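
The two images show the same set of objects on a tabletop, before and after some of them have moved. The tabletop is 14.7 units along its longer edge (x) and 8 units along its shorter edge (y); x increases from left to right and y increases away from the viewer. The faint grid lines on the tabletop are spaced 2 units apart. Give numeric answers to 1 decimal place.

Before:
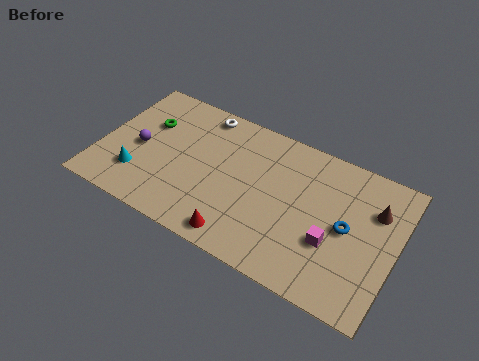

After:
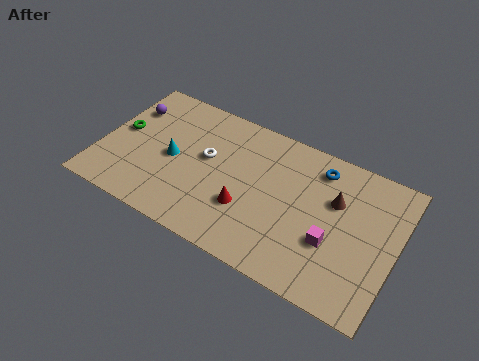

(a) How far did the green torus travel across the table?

1.6

The green torus moved from about (2.1, 5.3) to (0.9, 4.3), a distance of √(1.2² + 1.0²) ≈ 1.6.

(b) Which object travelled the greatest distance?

the blue torus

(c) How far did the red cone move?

1.7

The red cone moved from about (7.4, 1.0) to (7.5, 2.7), a distance of √(0.1² + 1.7²) ≈ 1.7.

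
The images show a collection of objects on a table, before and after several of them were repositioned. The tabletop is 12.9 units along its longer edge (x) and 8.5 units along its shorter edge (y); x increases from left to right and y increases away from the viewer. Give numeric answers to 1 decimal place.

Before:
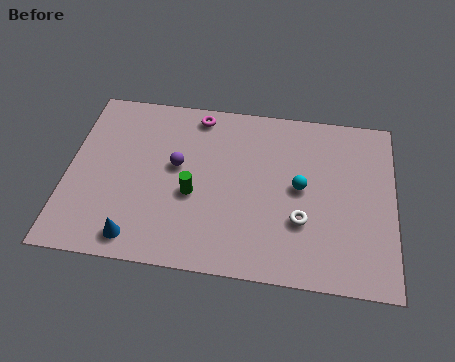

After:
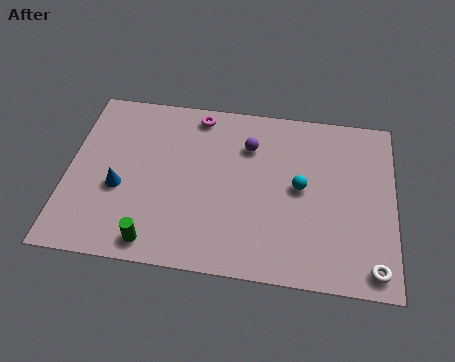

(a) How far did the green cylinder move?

2.9

The green cylinder moved from about (5.0, 3.5) to (3.6, 1.0), a distance of √(1.4² + 2.5²) ≈ 2.9.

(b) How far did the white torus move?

3.3

The white torus was near (9.3, 2.8) before and (12.1, 1.0) after, so it travelled √(2.8² + 1.8²) ≈ 3.3 units.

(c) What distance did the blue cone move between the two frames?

2.4

The blue cone was near (2.9, 1.1) before and (2.1, 3.4) after, so it travelled √(0.8² + 2.3²) ≈ 2.4 units.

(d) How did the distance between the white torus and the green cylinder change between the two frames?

+4.1

Before: roughly 4.4 units apart; after: 8.5. That's 4.1 units further apart.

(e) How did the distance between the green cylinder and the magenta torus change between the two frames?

+2.6

They were about 4.0 units apart before and 6.6 after — 2.6 units further apart.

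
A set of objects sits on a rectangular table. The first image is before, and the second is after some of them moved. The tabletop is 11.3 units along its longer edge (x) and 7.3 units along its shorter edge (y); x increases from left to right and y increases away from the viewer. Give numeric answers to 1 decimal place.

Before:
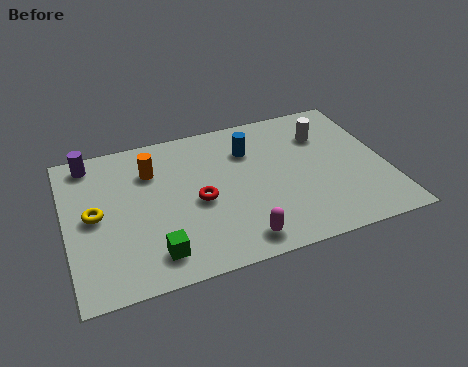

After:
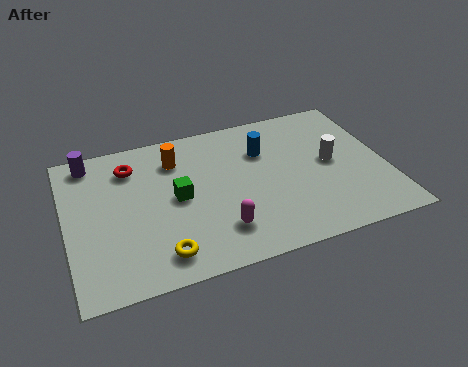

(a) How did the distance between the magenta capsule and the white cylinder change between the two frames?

-0.8

Before: roughly 5.5 units apart; after: 4.7. That's 0.8 units closer together.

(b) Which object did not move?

the purple cylinder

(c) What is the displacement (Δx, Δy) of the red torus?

(-2.2, 2.4)

The red torus was at about (4.6, 3.3) and moved to about (2.4, 5.7).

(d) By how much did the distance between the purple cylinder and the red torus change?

-3.2

Before: roughly 4.8 units apart; after: 1.6. That's 3.2 units closer together.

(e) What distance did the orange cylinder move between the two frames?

0.9

The orange cylinder was near (3.1, 5.3) before and (4.0, 5.6) after, so it travelled √(0.9² + 0.3²) ≈ 0.9 units.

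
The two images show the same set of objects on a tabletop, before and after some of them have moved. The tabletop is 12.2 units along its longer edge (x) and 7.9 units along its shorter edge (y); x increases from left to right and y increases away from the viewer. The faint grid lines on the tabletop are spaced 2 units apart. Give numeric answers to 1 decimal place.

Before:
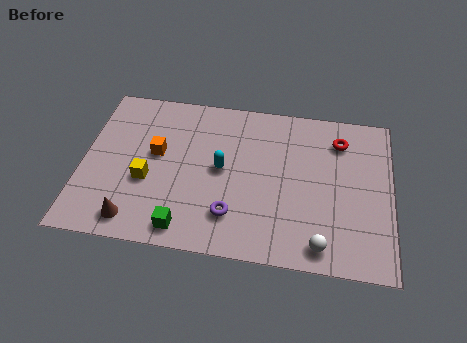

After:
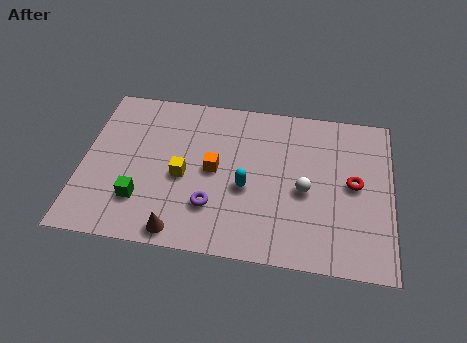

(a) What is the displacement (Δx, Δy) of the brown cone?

(1.8, -0.3)

From the two frames, the brown cone sits at roughly (2.2, 1.1) before and (4.0, 0.8) after.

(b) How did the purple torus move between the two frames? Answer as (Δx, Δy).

(-0.8, 0.3)

The purple torus started near (6.0, 1.9) and ended near (5.2, 2.2).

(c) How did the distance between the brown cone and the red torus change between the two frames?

-1.9

The distance was about 9.4 in the first image and 7.5 in the second, so they moved 1.9 units closer together.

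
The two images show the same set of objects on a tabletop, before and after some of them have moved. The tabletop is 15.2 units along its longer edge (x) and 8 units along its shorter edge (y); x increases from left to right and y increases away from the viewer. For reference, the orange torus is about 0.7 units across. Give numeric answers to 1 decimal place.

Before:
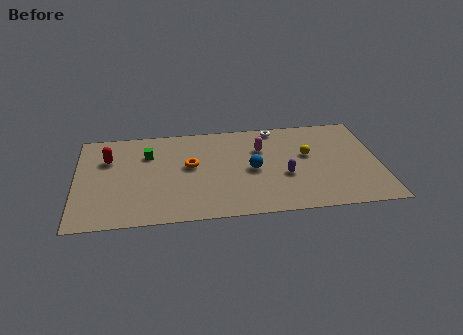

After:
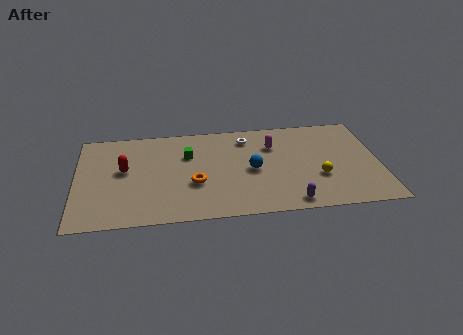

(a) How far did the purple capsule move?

2.2

The purple capsule was near (10.4, 3.1) before and (10.6, 0.9) after, so it travelled √(0.2² + 2.2²) ≈ 2.2 units.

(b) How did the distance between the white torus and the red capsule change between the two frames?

-2.2

The distance was about 8.7 in the first image and 6.5 in the second, so they moved 2.2 units closer together.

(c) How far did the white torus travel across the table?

1.7

The white torus moved from about (10.1, 7.2) to (8.6, 6.5), a distance of √(1.5² + 0.7²) ≈ 1.7.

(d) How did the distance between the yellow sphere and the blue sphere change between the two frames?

+0.5

They were about 2.9 units apart before and 3.4 after — 0.5 units further apart.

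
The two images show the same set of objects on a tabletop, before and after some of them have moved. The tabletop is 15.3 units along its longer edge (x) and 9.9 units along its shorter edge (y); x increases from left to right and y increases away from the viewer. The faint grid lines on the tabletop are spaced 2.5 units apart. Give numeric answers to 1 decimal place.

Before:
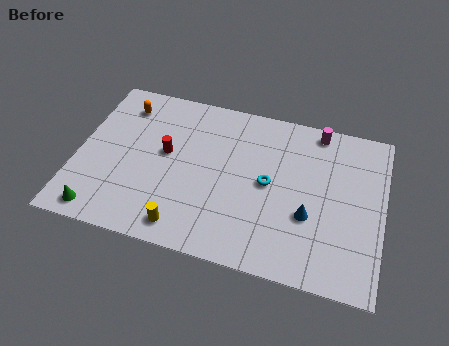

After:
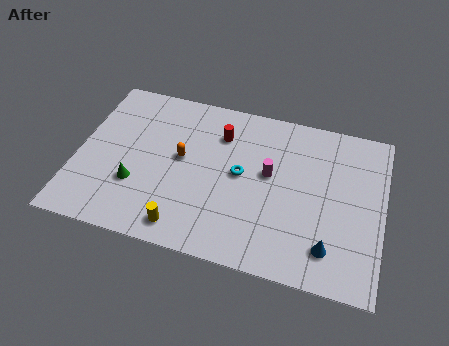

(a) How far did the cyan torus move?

1.4

From (9.6, 5.0) to (8.2, 5.2), the cyan torus covered √(1.4² + 0.2²) ≈ 1.4 units.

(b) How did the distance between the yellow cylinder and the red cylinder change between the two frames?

+1.8

They were about 4.4 units apart before and 6.2 after — 1.8 units further apart.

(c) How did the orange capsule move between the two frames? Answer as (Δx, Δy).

(3.2, -2.6)

From the two frames, the orange capsule sits at roughly (2.0, 8.0) before and (5.2, 5.4) after.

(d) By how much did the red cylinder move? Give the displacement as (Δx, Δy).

(2.6, 1.9)

The red cylinder was at about (4.4, 5.5) and moved to about (7.0, 7.4).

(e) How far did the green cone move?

2.6

The green cone was near (1.5, 1.1) before and (3.1, 3.2) after, so it travelled √(1.6² + 2.1²) ≈ 2.6 units.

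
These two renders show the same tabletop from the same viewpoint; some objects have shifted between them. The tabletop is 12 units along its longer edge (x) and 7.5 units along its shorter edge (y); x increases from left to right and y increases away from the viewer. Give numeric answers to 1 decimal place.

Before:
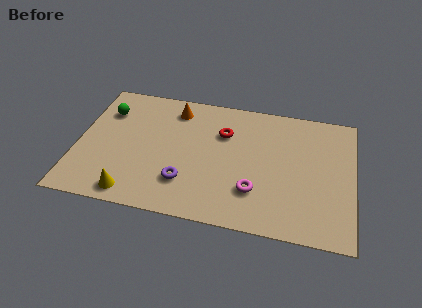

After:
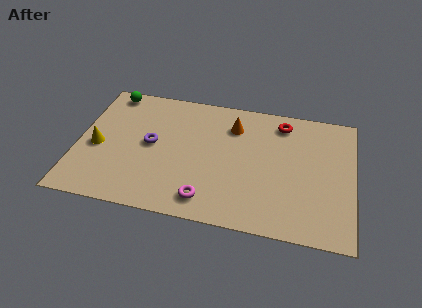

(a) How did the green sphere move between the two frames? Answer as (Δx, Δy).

(0.1, 1.2)

From the two frames, the green sphere sits at roughly (1.1, 5.5) before and (1.2, 6.7) after.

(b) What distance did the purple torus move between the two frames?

2.5

From (4.8, 2.0) to (3.2, 3.9), the purple torus covered √(1.6² + 1.9²) ≈ 2.5 units.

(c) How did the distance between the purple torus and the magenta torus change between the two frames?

+0.7

Before: roughly 3.0 units apart; after: 3.7. That's 0.7 units further apart.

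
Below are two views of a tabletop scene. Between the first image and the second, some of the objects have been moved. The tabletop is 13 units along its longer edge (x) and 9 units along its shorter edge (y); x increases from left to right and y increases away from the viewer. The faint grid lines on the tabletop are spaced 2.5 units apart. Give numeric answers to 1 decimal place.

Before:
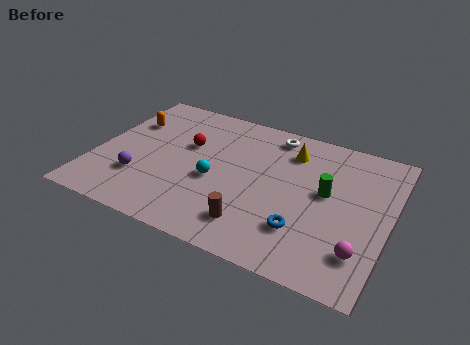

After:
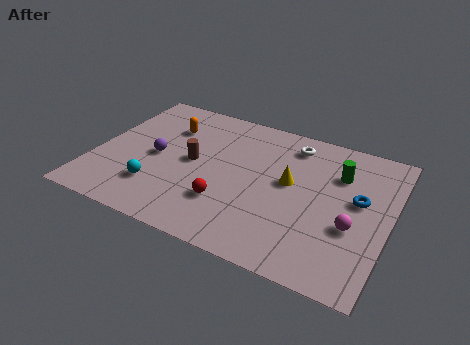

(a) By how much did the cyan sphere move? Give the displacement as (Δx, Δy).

(-2.4, -1.5)

The cyan sphere was at about (5.4, 3.8) and moved to about (3.0, 2.3).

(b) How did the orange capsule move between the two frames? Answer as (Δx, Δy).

(1.8, 0.3)

The orange capsule was at about (1.1, 6.2) and moved to about (2.9, 6.5).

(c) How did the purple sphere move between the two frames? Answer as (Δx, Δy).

(0.5, 1.7)

From the two frames, the purple sphere sits at roughly (2.2, 2.6) before and (2.7, 4.3) after.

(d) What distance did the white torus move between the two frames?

0.9

The white torus was near (7.5, 7.8) before and (8.4, 7.5) after, so it travelled √(0.9² + 0.3²) ≈ 0.9 units.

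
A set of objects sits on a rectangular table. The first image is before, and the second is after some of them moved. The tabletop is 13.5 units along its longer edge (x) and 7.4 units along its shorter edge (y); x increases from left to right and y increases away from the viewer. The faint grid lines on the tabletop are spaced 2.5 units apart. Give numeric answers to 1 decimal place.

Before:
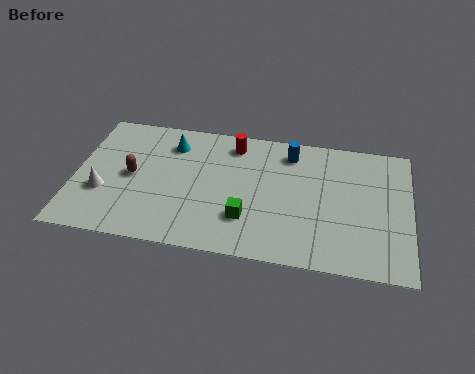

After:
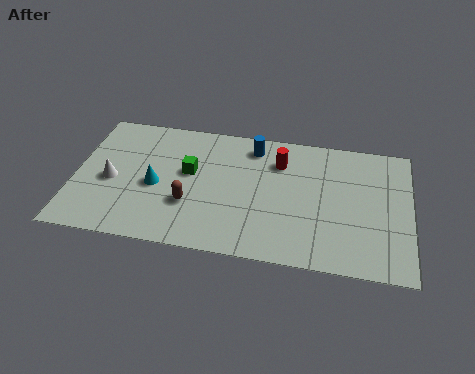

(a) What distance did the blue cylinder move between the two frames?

1.5

From (8.6, 6.1) to (7.1, 6.2), the blue cylinder covered √(1.5² + 0.1²) ≈ 1.5 units.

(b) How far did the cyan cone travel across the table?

2.5

From (3.8, 5.8) to (3.3, 3.3), the cyan cone covered √(0.5² + 2.5²) ≈ 2.5 units.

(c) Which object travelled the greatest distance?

the green cube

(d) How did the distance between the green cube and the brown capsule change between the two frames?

-3.2

They were about 5.0 units apart before and 1.8 after — 3.2 units closer together.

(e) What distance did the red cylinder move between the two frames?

2.0

From (6.3, 6.2) to (8.2, 5.5), the red cylinder covered √(1.9² + 0.7²) ≈ 2.0 units.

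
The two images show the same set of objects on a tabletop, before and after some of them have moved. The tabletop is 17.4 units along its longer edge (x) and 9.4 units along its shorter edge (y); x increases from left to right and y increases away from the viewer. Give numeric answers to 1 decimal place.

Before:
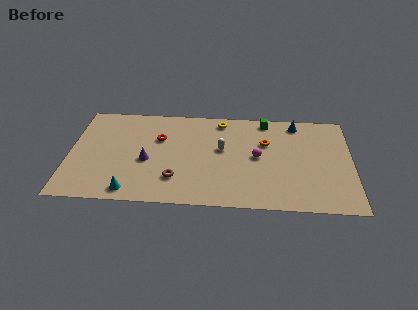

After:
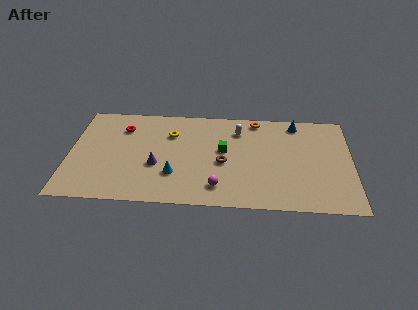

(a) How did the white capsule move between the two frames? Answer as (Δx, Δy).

(1.0, 1.9)

The white capsule was at about (9.4, 5.4) and moved to about (10.4, 7.3).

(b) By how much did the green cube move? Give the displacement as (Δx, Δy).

(-2.6, -3.1)

The green cube was at about (12.1, 8.4) and moved to about (9.5, 5.3).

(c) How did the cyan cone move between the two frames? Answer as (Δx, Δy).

(2.6, 1.7)

From the two frames, the cyan cone sits at roughly (3.9, 1.1) before and (6.5, 2.8) after.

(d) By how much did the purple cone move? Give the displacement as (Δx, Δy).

(0.6, -0.4)

From the two frames, the purple cone sits at roughly (4.8, 4.0) before and (5.4, 3.6) after.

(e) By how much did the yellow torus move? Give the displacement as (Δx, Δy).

(-3.1, -1.5)

The yellow torus was at about (9.3, 8.2) and moved to about (6.2, 6.7).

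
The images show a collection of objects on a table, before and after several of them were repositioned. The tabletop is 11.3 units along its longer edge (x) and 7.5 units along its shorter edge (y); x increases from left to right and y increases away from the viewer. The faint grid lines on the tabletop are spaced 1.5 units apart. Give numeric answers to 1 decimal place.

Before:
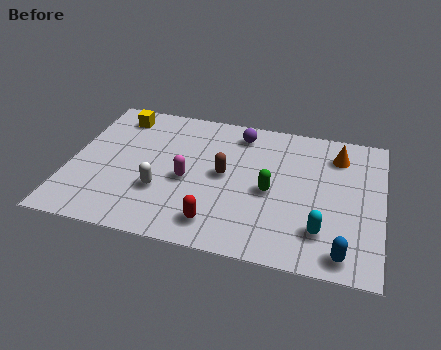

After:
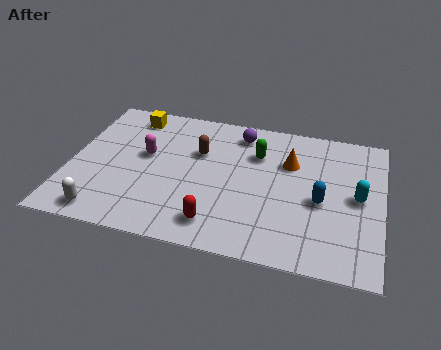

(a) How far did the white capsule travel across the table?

2.5

From (3.4, 2.5) to (1.5, 0.9), the white capsule covered √(1.9² + 1.6²) ≈ 2.5 units.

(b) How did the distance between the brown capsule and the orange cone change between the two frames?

-1.2

Before: roughly 4.5 units apart; after: 3.3. That's 1.2 units closer together.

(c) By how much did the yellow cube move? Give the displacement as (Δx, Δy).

(0.5, 0.1)

From the two frames, the yellow cube sits at roughly (1.5, 6.3) before and (2.0, 6.4) after.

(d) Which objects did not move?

the purple sphere and the red capsule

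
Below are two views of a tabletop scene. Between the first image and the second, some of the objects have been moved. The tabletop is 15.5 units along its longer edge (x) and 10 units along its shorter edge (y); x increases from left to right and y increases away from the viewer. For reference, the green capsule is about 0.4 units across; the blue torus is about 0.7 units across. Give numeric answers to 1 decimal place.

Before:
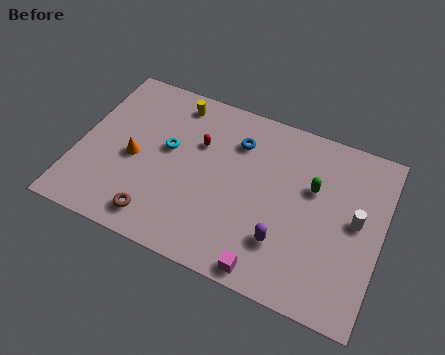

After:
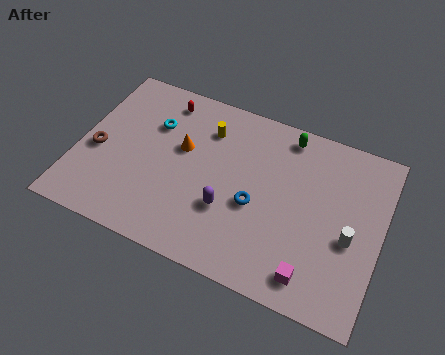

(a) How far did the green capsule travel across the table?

3.0

The green capsule moved from about (11.9, 6.3) to (10.3, 8.8), a distance of √(1.6² + 2.5²) ≈ 3.0.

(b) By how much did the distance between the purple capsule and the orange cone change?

-4.4

The distance was about 8.1 in the first image and 3.7 in the second, so they moved 4.4 units closer together.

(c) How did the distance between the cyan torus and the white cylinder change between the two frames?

+1.0

The distance was about 9.7 in the first image and 10.7 in the second, so they moved 1.0 units further apart.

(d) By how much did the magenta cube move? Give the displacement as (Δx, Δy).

(2.2, 0.6)

The magenta cube was at about (10.2, 0.9) and moved to about (12.4, 1.5).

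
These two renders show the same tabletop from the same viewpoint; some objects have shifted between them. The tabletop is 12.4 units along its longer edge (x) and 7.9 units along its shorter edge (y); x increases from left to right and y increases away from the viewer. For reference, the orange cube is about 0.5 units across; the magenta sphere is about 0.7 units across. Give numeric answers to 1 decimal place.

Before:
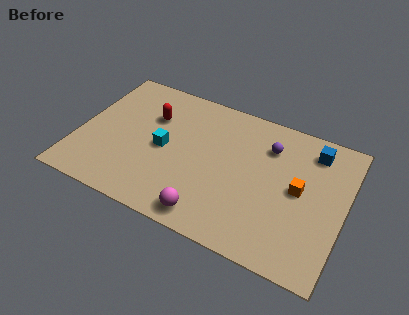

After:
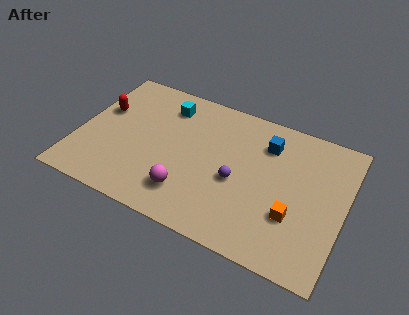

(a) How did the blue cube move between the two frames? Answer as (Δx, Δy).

(-2.1, -0.5)

The blue cube was at about (10.7, 6.5) and moved to about (8.6, 6.0).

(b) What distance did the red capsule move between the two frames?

2.4

The red capsule was near (3.2, 5.4) before and (0.9, 4.9) after, so it travelled √(2.3² + 0.5²) ≈ 2.4 units.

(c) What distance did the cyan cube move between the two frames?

2.5

From (4.0, 3.8) to (3.8, 6.3), the cyan cube covered √(0.2² + 2.5²) ≈ 2.5 units.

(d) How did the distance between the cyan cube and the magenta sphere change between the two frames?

+1.0

They were about 3.8 units apart before and 4.8 after — 1.0 units further apart.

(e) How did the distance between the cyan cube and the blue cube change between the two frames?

-2.4

The distance was about 7.2 in the first image and 4.8 in the second, so they moved 2.4 units closer together.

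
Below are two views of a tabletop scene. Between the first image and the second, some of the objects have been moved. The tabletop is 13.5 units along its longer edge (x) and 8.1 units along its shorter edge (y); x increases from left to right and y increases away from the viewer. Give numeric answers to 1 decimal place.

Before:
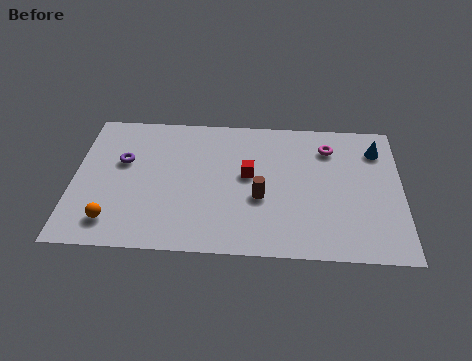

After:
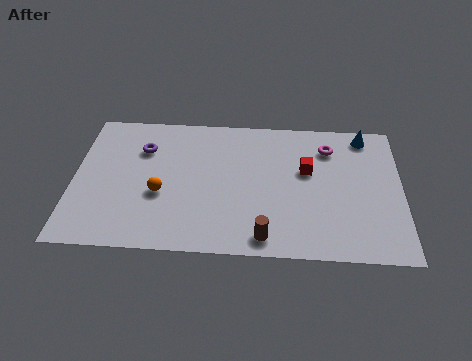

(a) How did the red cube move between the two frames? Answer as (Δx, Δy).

(2.4, 0.4)

The red cube was at about (7.2, 4.5) and moved to about (9.6, 4.9).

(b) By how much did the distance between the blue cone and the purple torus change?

-1.3

The distance was about 10.6 in the first image and 9.3 in the second, so they moved 1.3 units closer together.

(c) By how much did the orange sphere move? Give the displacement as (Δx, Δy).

(1.9, 1.7)

The orange sphere started near (1.7, 1.5) and ended near (3.6, 3.2).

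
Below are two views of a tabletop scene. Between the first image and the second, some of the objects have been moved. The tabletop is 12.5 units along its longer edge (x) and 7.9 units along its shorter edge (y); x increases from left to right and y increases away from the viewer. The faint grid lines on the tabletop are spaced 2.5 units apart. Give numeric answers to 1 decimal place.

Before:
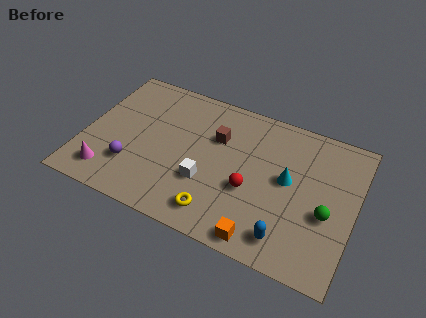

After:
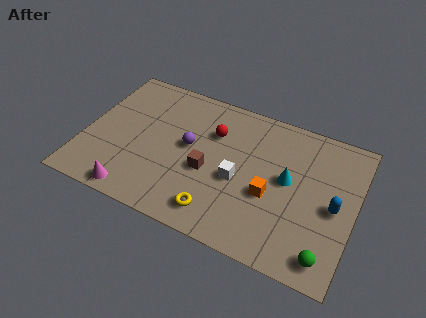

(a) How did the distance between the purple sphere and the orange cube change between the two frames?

-2.3

They were about 6.4 units apart before and 4.1 after — 2.3 units closer together.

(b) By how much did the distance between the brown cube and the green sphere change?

+0.4

The distance was about 5.7 in the first image and 6.1 in the second, so they moved 0.4 units further apart.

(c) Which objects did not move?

the cyan cone and the yellow torus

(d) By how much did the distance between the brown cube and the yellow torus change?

-1.9

The distance was about 4.0 in the first image and 2.1 in the second, so they moved 1.9 units closer together.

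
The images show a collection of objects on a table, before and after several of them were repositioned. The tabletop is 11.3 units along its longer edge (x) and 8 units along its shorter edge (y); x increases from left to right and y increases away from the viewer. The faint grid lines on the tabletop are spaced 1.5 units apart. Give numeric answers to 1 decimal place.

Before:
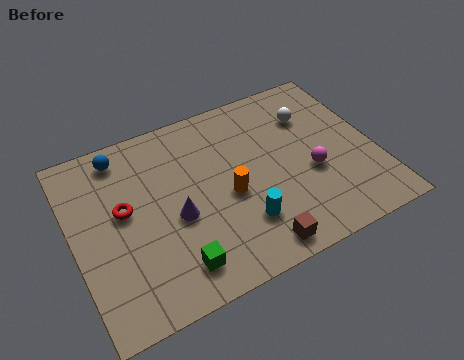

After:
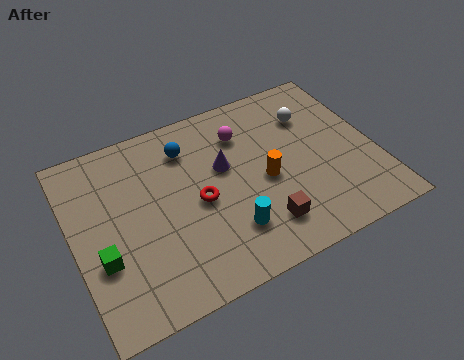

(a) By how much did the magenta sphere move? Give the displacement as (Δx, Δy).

(-2.2, 2.8)

The magenta sphere started near (8.8, 3.2) and ended near (6.6, 6.0).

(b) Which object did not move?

the white sphere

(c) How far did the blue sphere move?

2.5

From (2.1, 6.9) to (4.5, 6.2), the blue sphere covered √(2.4² + 0.7²) ≈ 2.5 units.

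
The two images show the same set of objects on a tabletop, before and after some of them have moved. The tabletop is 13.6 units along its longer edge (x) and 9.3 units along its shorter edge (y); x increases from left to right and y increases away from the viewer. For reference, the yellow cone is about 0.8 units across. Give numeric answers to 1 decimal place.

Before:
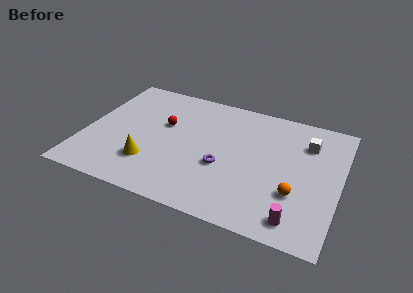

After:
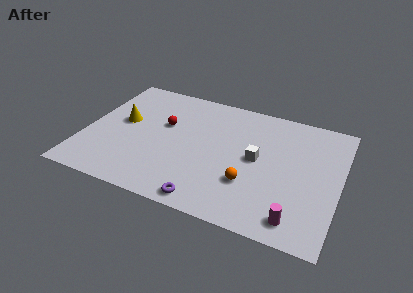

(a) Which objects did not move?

the red sphere and the magenta cylinder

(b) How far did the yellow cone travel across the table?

3.2

The yellow cone moved from about (3.7, 2.5) to (1.9, 5.2), a distance of √(1.8² + 2.7²) ≈ 3.2.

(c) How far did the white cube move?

3.3

The white cube moved from about (11.7, 6.9) to (9.2, 4.8), a distance of √(2.5² + 2.1²) ≈ 3.3.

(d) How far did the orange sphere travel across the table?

2.4

The orange sphere was near (11.4, 3.0) before and (9.0, 2.9) after, so it travelled √(2.4² + 0.1²) ≈ 2.4 units.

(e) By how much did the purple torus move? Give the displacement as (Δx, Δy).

(-0.5, -2.7)

The purple torus started near (7.5, 3.6) and ended near (7.0, 0.9).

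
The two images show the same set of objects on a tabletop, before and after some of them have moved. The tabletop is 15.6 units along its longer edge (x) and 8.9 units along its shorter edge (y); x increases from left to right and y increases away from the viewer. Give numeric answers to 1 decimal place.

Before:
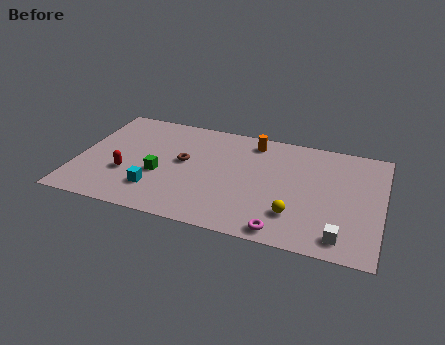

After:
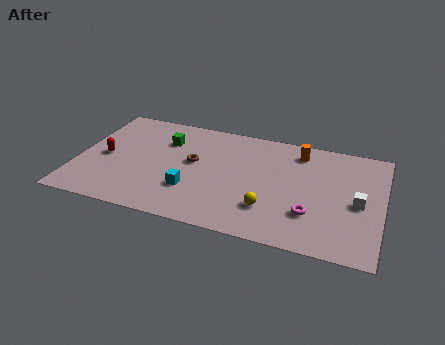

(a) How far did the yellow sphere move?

1.3

The yellow sphere was near (11.3, 2.3) before and (10.0, 2.4) after, so it travelled √(1.3² + 0.1²) ≈ 1.3 units.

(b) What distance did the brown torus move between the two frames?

0.5

The brown torus was near (5.4, 4.9) before and (5.9, 5.0) after, so it travelled √(0.5² + 0.1²) ≈ 0.5 units.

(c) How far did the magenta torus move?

2.1

From (10.8, 0.9) to (12.1, 2.6), the magenta torus covered √(1.3² + 1.7²) ≈ 2.1 units.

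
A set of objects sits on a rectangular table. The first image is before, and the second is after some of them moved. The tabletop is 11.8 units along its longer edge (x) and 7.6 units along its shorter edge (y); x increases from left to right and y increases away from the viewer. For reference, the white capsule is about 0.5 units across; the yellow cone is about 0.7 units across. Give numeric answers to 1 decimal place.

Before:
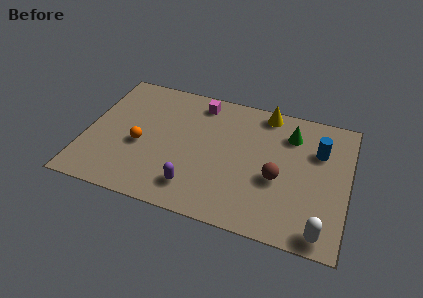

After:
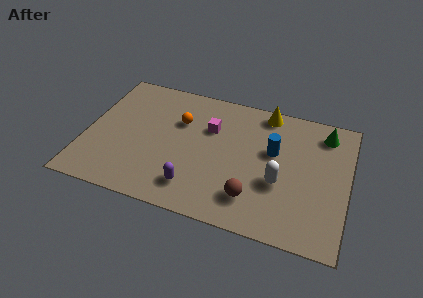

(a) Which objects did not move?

the purple capsule and the yellow cone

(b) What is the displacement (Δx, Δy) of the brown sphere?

(-1.0, -1.4)

The brown sphere started near (8.7, 3.1) and ended near (7.7, 1.7).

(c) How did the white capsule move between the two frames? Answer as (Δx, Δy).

(-2.0, 2.1)

The white capsule started near (10.8, 0.8) and ended near (8.8, 2.9).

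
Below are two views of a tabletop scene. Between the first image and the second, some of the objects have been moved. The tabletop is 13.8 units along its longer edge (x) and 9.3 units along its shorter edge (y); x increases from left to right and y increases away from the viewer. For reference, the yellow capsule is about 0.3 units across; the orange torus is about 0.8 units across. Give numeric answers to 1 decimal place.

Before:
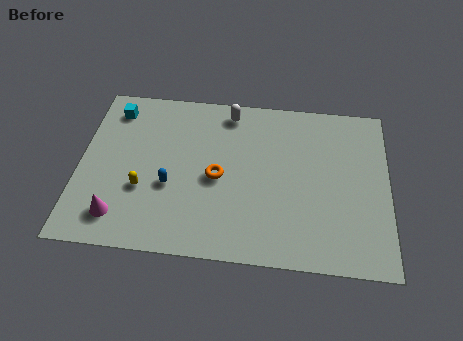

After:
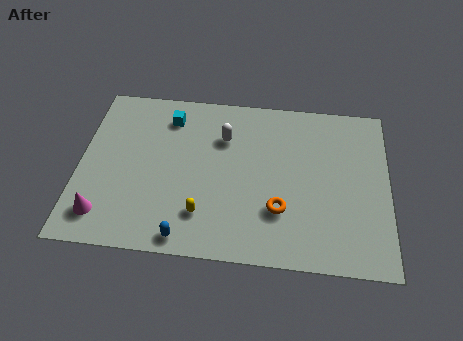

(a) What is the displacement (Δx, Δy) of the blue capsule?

(0.8, -2.7)

From the two frames, the blue capsule sits at roughly (4.1, 3.6) before and (4.9, 0.9) after.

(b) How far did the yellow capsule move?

2.9

The yellow capsule moved from about (2.9, 3.3) to (5.6, 2.2), a distance of √(2.7² + 1.1²) ≈ 2.9.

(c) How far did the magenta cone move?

0.7

The magenta cone was near (1.9, 1.7) before and (1.2, 1.7) after, so it travelled √(0.7² + 0.0²) ≈ 0.7 units.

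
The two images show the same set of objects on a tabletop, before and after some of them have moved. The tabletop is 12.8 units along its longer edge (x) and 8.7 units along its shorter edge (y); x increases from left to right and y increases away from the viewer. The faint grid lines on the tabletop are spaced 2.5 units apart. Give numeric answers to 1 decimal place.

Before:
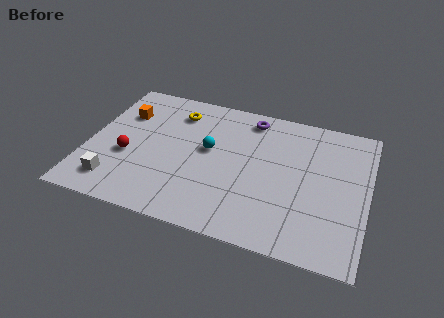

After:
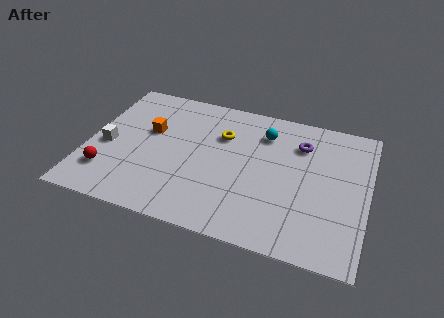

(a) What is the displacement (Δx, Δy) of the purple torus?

(2.4, -1.0)

The purple torus started near (7.2, 7.5) and ended near (9.6, 6.5).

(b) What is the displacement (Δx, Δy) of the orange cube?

(1.3, -0.8)

From the two frames, the orange cube sits at roughly (1.4, 6.1) before and (2.7, 5.3) after.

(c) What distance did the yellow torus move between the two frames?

2.4

The yellow torus was near (3.8, 6.9) before and (6.0, 6.0) after, so it travelled √(2.2² + 0.9²) ≈ 2.4 units.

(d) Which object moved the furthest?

the cyan sphere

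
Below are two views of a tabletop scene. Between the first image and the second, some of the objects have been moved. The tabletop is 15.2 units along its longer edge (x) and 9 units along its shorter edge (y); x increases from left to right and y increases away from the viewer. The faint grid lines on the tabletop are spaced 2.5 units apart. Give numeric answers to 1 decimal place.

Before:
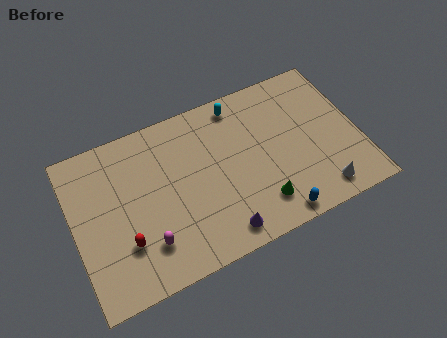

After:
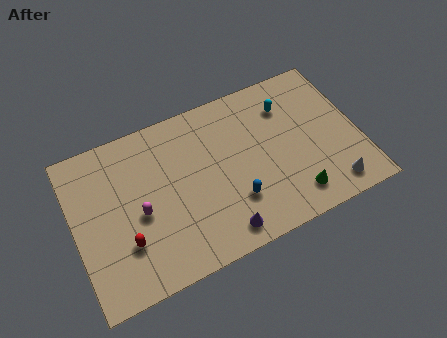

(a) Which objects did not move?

the red capsule and the purple cone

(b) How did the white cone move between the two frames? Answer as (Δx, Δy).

(0.6, 0.0)

The white cone was at about (12.8, 1.3) and moved to about (13.4, 1.3).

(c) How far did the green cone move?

1.8

The green cone moved from about (9.6, 1.9) to (11.4, 1.6), a distance of √(1.8² + 0.3²) ≈ 1.8.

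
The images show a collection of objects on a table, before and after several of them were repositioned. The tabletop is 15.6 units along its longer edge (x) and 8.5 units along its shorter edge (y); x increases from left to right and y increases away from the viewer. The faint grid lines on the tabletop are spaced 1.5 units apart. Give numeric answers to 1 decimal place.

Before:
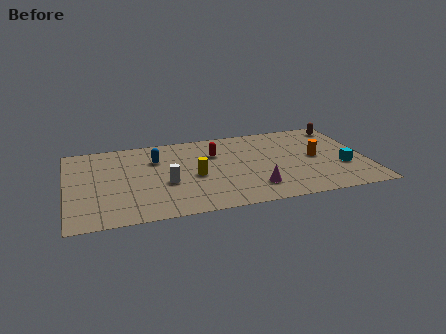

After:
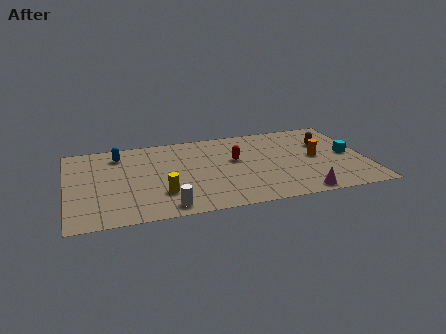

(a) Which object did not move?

the orange cylinder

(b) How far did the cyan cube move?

1.3

The cyan cube moved from about (14.3, 3.0) to (14.7, 4.2), a distance of √(0.4² + 1.2²) ≈ 1.3.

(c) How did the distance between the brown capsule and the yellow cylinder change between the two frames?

+0.6

Before: roughly 8.8 units apart; after: 9.4. That's 0.6 units further apart.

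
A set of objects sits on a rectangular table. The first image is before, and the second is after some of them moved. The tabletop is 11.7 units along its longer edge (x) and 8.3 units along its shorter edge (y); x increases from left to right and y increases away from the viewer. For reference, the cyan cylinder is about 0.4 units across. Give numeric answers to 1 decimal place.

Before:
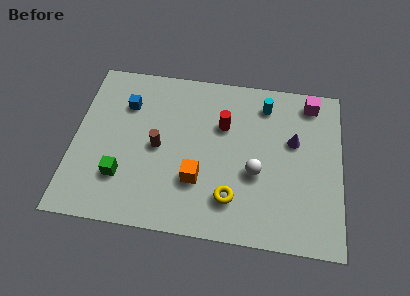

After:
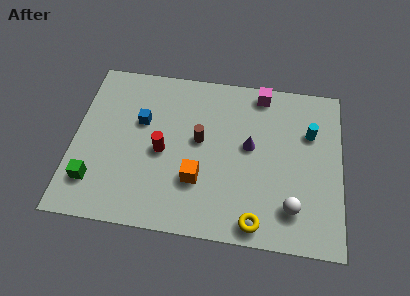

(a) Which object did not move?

the orange cube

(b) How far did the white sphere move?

2.2

The white sphere was near (8.0, 3.3) before and (9.6, 1.8) after, so it travelled √(1.6² + 1.5²) ≈ 2.2 units.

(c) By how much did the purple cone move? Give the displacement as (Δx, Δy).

(-1.9, -0.5)

The purple cone was at about (9.6, 5.1) and moved to about (7.7, 4.6).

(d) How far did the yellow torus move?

1.5

The yellow torus was near (7.0, 1.9) before and (8.1, 0.9) after, so it travelled √(1.1² + 1.0²) ≈ 1.5 units.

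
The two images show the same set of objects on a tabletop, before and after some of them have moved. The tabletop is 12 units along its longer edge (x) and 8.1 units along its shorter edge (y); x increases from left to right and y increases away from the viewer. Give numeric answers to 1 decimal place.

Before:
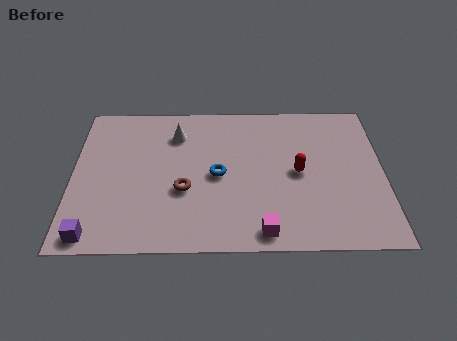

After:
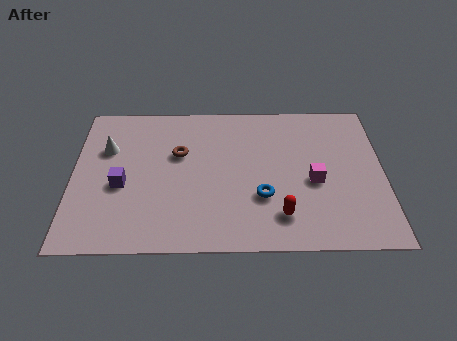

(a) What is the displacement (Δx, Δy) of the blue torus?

(1.7, -1.2)

From the two frames, the blue torus sits at roughly (5.6, 3.9) before and (7.3, 2.7) after.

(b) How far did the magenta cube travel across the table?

3.3

From (7.3, 0.9) to (9.3, 3.5), the magenta cube covered √(2.0² + 2.6²) ≈ 3.3 units.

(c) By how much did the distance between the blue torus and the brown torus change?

+2.5

Before: roughly 1.5 units apart; after: 4.0. That's 2.5 units further apart.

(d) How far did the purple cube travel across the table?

2.8

The purple cube was near (0.9, 0.8) before and (1.9, 3.4) after, so it travelled √(1.0² + 2.6²) ≈ 2.8 units.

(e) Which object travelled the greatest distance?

the magenta cube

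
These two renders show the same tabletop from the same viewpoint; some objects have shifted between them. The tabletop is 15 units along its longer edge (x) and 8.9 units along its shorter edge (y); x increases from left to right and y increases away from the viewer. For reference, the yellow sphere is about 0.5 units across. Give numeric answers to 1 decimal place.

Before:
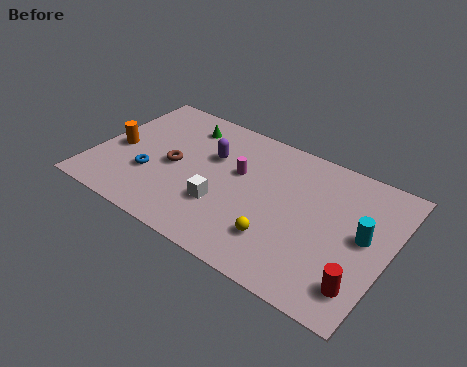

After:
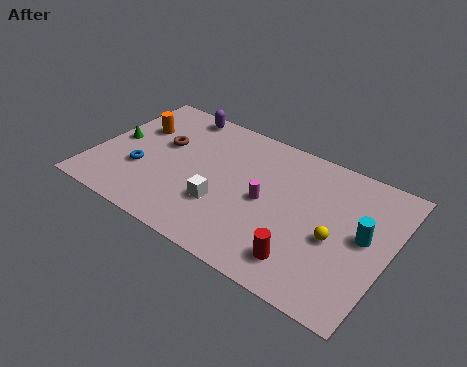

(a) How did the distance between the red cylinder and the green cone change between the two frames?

-0.7

The distance was about 11.4 in the first image and 10.7 in the second, so they moved 0.7 units closer together.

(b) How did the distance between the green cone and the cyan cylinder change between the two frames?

+2.8

The distance was about 10.0 in the first image and 12.8 in the second, so they moved 2.8 units further apart.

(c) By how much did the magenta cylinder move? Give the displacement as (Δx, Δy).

(1.6, -1.1)

The magenta cylinder was at about (7.2, 5.4) and moved to about (8.8, 4.3).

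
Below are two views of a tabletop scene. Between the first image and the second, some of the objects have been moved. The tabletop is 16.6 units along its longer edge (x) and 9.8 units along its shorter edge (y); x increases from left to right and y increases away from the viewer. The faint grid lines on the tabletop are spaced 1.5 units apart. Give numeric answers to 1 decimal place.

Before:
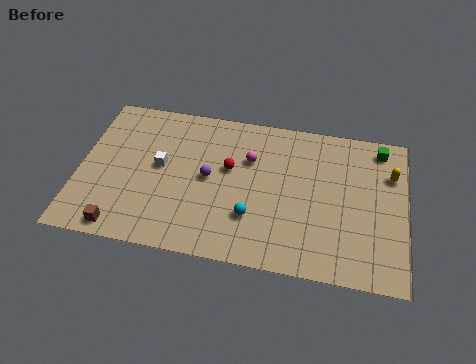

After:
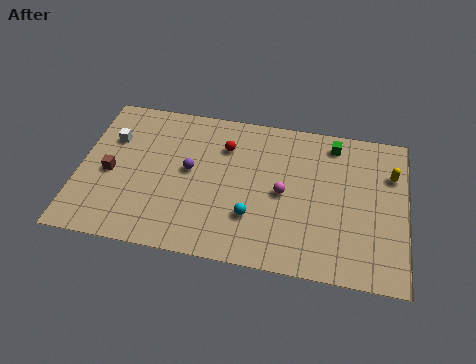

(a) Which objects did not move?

the cyan sphere and the yellow capsule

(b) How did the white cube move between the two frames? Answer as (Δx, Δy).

(-2.6, 1.4)

From the two frames, the white cube sits at roughly (4.1, 5.3) before and (1.5, 6.7) after.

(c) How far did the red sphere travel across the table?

1.4

The red sphere moved from about (7.6, 5.8) to (7.3, 7.2), a distance of √(0.3² + 1.4²) ≈ 1.4.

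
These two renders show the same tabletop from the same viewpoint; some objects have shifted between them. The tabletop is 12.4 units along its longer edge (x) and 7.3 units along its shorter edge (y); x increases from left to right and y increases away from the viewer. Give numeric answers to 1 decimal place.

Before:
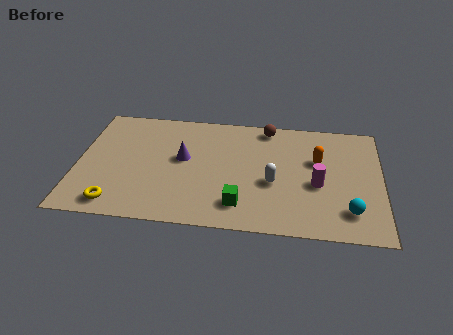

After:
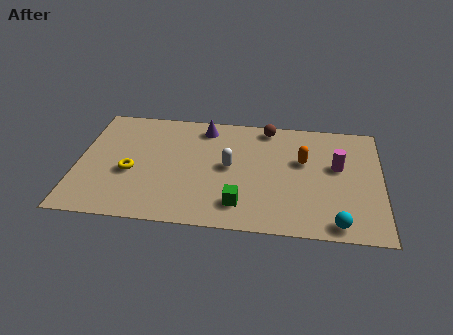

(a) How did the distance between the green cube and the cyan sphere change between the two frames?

-0.4

The distance was about 4.4 in the first image and 4.0 in the second, so they moved 0.4 units closer together.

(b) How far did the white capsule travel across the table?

2.0

From (8.0, 3.0) to (6.2, 3.8), the white capsule covered √(1.8² + 0.8²) ≈ 2.0 units.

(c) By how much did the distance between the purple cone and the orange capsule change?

-1.1

Before: roughly 5.5 units apart; after: 4.4. That's 1.1 units closer together.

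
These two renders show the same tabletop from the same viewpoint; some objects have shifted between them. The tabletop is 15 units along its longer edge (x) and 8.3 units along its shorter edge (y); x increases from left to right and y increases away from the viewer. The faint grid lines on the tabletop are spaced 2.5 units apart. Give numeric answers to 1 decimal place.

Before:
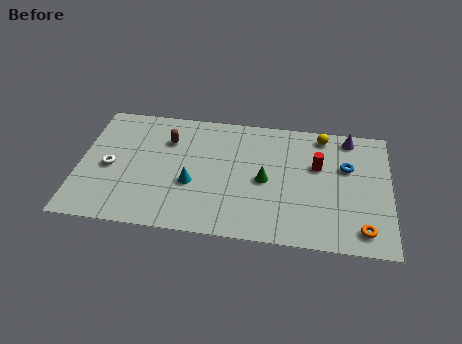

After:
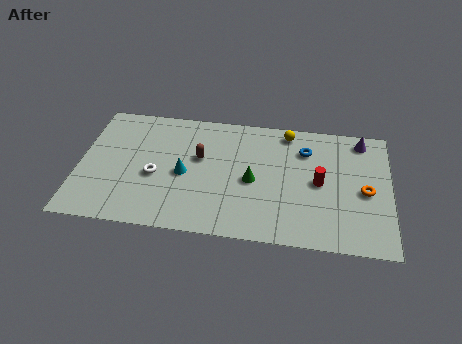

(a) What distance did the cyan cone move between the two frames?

0.7

The cyan cone moved from about (5.5, 3.2) to (5.1, 3.8), a distance of √(0.4² + 0.6²) ≈ 0.7.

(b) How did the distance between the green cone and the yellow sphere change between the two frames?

-0.5

They were about 4.3 units apart before and 3.8 after — 0.5 units closer together.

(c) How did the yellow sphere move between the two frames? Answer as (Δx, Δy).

(-1.7, 0.0)

The yellow sphere started near (11.7, 7.3) and ended near (10.0, 7.3).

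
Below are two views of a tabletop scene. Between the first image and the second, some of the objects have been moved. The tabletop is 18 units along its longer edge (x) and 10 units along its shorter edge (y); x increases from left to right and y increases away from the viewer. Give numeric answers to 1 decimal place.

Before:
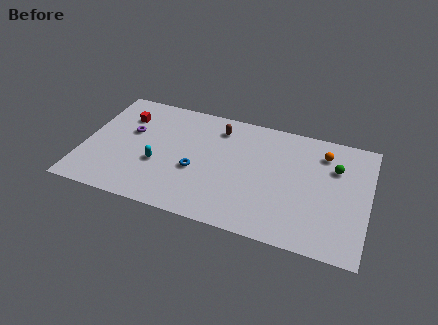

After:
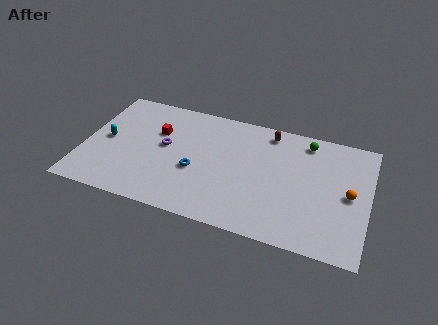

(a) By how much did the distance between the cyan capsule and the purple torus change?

+0.7

Before: roughly 3.0 units apart; after: 3.7. That's 0.7 units further apart.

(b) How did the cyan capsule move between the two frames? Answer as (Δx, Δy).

(-3.4, 1.2)

From the two frames, the cyan capsule sits at roughly (4.8, 3.8) before and (1.4, 5.0) after.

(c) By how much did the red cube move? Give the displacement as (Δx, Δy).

(2.2, -0.8)

The red cube was at about (2.3, 7.4) and moved to about (4.5, 6.6).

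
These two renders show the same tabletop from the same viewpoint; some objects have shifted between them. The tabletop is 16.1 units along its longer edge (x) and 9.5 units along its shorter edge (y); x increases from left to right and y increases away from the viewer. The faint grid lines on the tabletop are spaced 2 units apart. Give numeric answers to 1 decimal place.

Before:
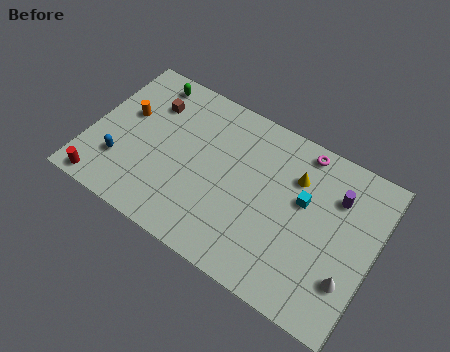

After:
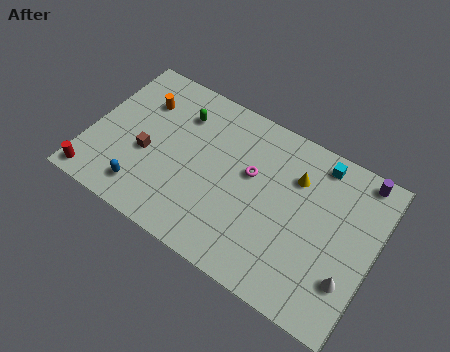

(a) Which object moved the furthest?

the magenta torus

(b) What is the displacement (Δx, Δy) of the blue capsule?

(1.5, -1.0)

The blue capsule started near (2.0, 2.7) and ended near (3.5, 1.7).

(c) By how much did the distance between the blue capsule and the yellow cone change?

-0.9

The distance was about 10.3 in the first image and 9.4 in the second, so they moved 0.9 units closer together.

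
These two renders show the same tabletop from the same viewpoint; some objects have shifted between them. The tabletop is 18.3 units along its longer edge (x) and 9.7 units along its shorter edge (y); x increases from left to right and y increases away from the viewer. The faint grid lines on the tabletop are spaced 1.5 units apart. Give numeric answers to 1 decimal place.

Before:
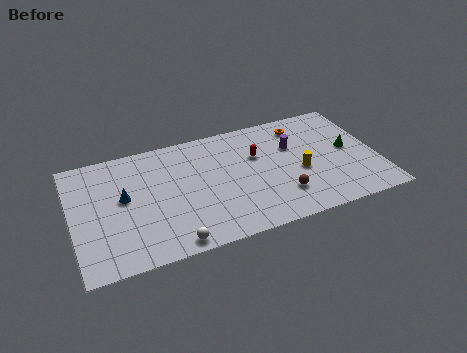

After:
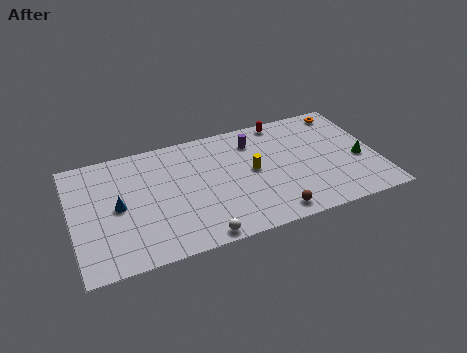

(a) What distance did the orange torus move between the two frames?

2.7

From (14.1, 8.0) to (16.8, 8.5), the orange torus covered √(2.7² + 0.5²) ≈ 2.7 units.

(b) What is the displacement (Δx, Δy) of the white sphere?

(1.6, -0.1)

The white sphere was at about (5.6, 0.9) and moved to about (7.2, 0.8).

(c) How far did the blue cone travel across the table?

0.7

From (3.1, 5.4) to (2.7, 4.8), the blue cone covered √(0.4² + 0.6²) ≈ 0.7 units.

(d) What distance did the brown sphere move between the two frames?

1.5

From (12.3, 2.5) to (11.6, 1.2), the brown sphere covered √(0.7² + 1.3²) ≈ 1.5 units.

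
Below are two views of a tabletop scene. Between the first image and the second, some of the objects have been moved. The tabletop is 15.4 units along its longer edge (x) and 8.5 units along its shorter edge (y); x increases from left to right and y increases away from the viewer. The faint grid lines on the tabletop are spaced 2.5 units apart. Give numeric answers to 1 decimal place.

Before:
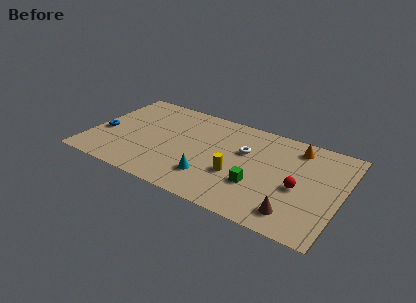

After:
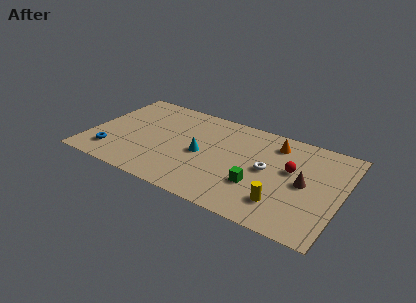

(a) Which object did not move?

the green cube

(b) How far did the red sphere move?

1.4

From (12.9, 3.7) to (12.3, 5.0), the red sphere covered √(0.6² + 1.3²) ≈ 1.4 units.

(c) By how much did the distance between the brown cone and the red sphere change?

-1.0

They were about 2.2 units apart before and 1.2 after — 1.0 units closer together.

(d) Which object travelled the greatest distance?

the yellow cylinder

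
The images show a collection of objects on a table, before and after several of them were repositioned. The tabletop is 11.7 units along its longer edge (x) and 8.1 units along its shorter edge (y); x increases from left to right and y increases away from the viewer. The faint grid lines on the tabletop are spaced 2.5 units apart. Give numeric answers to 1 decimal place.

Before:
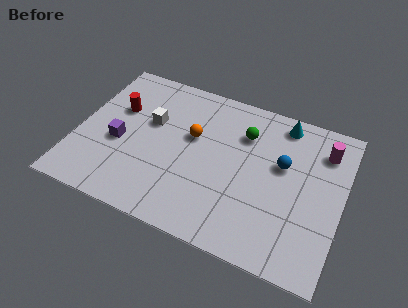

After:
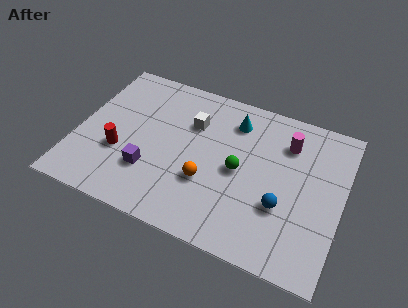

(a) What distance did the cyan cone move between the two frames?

2.2

From (8.8, 7.1) to (6.7, 6.4), the cyan cone covered √(2.1² + 0.7²) ≈ 2.2 units.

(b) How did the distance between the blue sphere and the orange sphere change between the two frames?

-0.7

The distance was about 4.0 in the first image and 3.3 in the second, so they moved 0.7 units closer together.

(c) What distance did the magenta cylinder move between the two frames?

1.6

The magenta cylinder moved from about (10.7, 6.3) to (9.1, 6.1), a distance of √(1.6² + 0.2²) ≈ 1.6.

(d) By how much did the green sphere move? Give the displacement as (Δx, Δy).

(0.0, -2.0)

The green sphere started near (7.2, 5.9) and ended near (7.2, 3.9).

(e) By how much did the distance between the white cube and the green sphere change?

-1.3

The distance was about 4.2 in the first image and 2.9 in the second, so they moved 1.3 units closer together.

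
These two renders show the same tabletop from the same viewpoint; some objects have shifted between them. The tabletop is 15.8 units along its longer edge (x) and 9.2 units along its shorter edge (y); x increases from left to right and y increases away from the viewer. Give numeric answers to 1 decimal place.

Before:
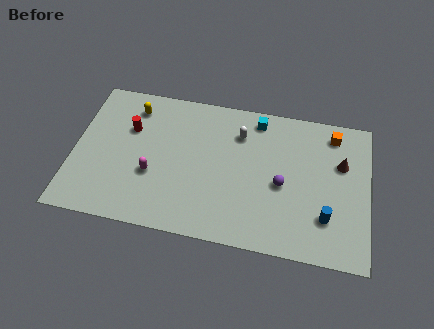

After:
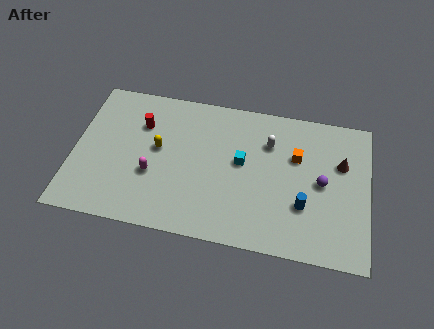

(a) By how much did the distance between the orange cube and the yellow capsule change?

-3.3

They were about 10.8 units apart before and 7.5 after — 3.3 units closer together.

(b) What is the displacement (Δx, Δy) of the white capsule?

(1.6, -0.3)

From the two frames, the white capsule sits at roughly (8.8, 6.9) before and (10.4, 6.6) after.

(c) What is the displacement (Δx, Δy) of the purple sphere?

(2.1, 0.5)

The purple sphere was at about (11.2, 4.1) and moved to about (13.3, 4.6).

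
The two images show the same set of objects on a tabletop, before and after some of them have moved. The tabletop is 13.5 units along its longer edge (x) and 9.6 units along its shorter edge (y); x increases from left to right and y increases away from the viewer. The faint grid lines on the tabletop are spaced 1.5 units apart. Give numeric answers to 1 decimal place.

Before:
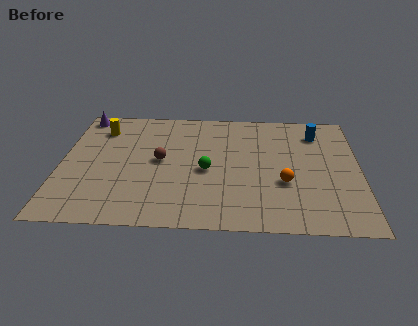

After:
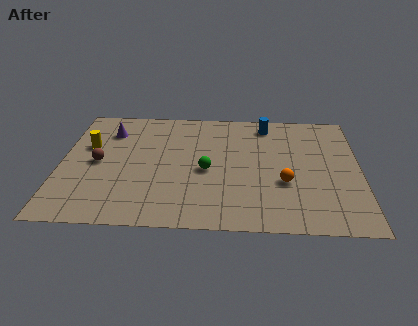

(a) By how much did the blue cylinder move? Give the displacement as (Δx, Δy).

(-2.3, 0.6)

From the two frames, the blue cylinder sits at roughly (11.6, 7.6) before and (9.3, 8.2) after.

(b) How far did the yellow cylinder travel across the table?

1.6

The yellow cylinder moved from about (1.7, 7.5) to (1.2, 6.0), a distance of √(0.5² + 1.5²) ≈ 1.6.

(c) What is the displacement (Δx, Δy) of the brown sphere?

(-2.8, -0.3)

The brown sphere was at about (4.5, 5.0) and moved to about (1.7, 4.7).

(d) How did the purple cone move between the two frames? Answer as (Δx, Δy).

(1.3, -1.3)

From the two frames, the purple cone sits at roughly (0.8, 8.6) before and (2.1, 7.3) after.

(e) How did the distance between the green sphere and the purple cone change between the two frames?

-1.8

They were about 7.2 units apart before and 5.4 after — 1.8 units closer together.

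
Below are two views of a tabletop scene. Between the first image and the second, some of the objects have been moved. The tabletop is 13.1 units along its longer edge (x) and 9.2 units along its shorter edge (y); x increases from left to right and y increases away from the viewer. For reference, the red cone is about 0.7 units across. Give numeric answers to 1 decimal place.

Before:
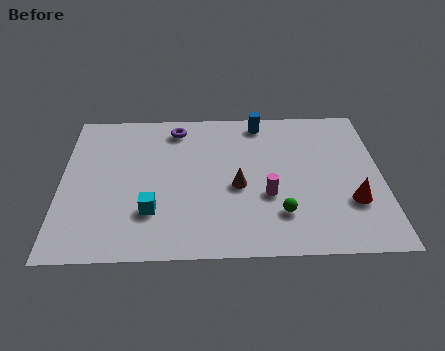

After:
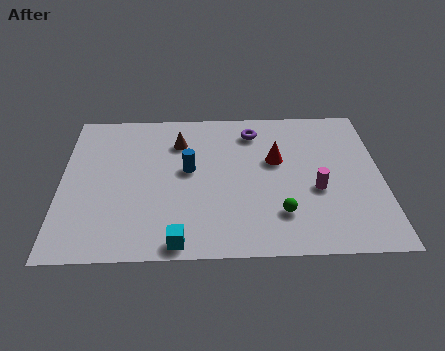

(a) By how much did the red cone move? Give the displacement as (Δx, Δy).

(-3.0, 2.7)

The red cone was at about (11.8, 2.9) and moved to about (8.8, 5.6).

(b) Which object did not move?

the green sphere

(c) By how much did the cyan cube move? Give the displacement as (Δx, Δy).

(1.1, -1.8)

The cyan cube started near (3.7, 2.6) and ended near (4.8, 0.8).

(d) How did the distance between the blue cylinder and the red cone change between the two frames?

-2.7

They were about 6.3 units apart before and 3.6 after — 2.7 units closer together.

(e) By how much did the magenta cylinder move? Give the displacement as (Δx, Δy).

(2.0, 0.3)

The magenta cylinder started near (8.4, 3.4) and ended near (10.4, 3.7).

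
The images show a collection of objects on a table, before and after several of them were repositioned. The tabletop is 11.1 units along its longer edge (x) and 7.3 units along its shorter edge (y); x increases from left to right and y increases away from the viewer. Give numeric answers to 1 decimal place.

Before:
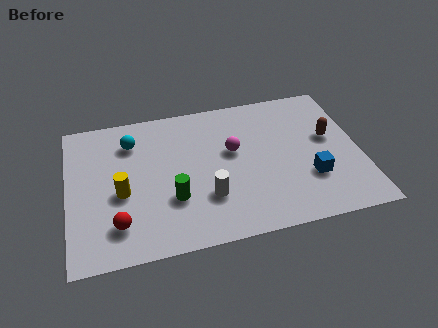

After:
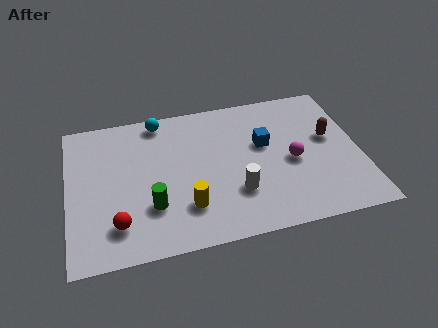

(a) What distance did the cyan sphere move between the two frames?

1.4

From (2.5, 5.6) to (3.6, 6.5), the cyan sphere covered √(1.1² + 0.9²) ≈ 1.4 units.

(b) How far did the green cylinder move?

0.8

From (3.9, 2.4) to (3.1, 2.2), the green cylinder covered √(0.8² + 0.2²) ≈ 0.8 units.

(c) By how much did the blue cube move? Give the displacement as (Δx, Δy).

(-1.6, 2.1)

The blue cube started near (9.1, 2.3) and ended near (7.5, 4.4).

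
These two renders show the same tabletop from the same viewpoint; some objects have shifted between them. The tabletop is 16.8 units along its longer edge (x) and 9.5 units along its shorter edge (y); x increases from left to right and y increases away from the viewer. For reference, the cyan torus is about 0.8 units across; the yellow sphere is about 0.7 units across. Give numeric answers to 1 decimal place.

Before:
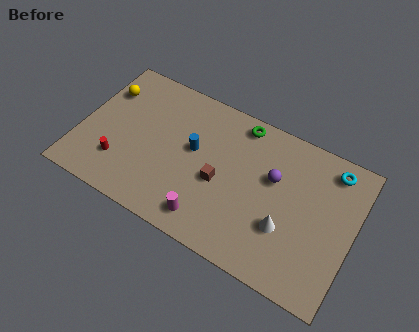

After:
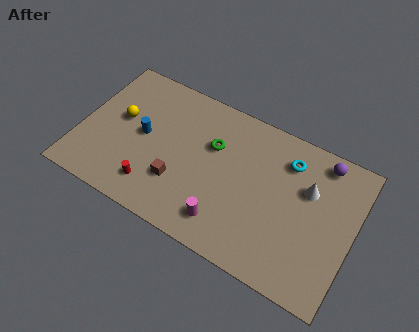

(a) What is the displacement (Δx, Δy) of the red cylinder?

(2.2, -0.6)

The red cylinder started near (2.7, 2.5) and ended near (4.9, 1.9).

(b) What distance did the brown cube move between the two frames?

2.7

The brown cube moved from about (8.7, 4.1) to (6.3, 2.9), a distance of √(2.4² + 1.2²) ≈ 2.7.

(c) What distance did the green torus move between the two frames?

2.6

The green torus was near (9.4, 8.4) before and (8.0, 6.2) after, so it travelled √(1.4² + 2.2²) ≈ 2.6 units.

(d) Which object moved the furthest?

the purple sphere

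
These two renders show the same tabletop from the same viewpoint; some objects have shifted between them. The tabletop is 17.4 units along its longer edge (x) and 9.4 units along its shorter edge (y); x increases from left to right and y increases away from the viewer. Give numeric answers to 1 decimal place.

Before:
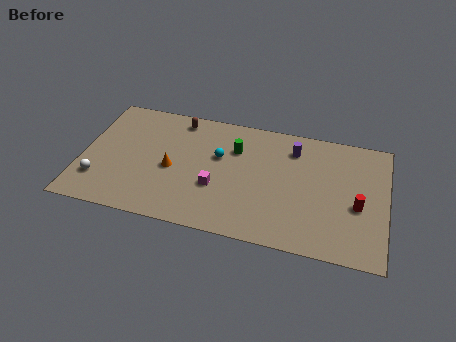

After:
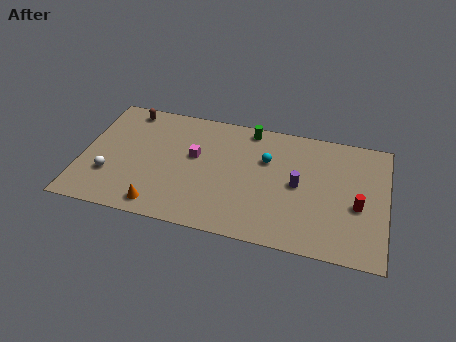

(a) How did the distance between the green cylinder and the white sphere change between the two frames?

+0.8

The distance was about 8.7 in the first image and 9.5 in the second, so they moved 0.8 units further apart.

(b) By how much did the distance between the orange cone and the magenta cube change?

+1.9

Before: roughly 2.7 units apart; after: 4.6. That's 1.9 units further apart.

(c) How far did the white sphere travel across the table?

0.8

The white sphere moved from about (1.1, 2.4) to (1.7, 2.9), a distance of √(0.6² + 0.5²) ≈ 0.8.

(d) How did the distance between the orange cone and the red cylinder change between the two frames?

+0.8

They were about 10.6 units apart before and 11.4 after — 0.8 units further apart.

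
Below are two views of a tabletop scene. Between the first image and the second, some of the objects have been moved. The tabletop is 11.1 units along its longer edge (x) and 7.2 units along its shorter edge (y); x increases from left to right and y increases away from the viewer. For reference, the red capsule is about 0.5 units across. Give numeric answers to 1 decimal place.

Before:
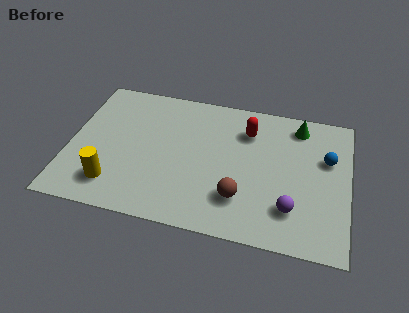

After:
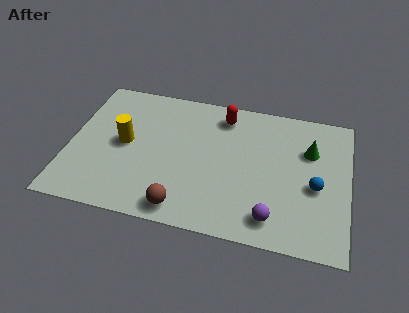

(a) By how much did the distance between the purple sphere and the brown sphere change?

+1.5

The distance was about 2.0 in the first image and 3.5 in the second, so they moved 1.5 units further apart.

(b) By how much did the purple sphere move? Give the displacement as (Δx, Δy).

(-0.7, -0.6)

The purple sphere was at about (8.9, 1.8) and moved to about (8.2, 1.2).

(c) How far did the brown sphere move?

2.4

From (6.9, 1.9) to (4.7, 0.9), the brown sphere covered √(2.2² + 1.0²) ≈ 2.4 units.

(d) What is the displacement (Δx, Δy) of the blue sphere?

(-0.4, -1.5)

From the two frames, the blue sphere sits at roughly (10.2, 4.6) before and (9.8, 3.1) after.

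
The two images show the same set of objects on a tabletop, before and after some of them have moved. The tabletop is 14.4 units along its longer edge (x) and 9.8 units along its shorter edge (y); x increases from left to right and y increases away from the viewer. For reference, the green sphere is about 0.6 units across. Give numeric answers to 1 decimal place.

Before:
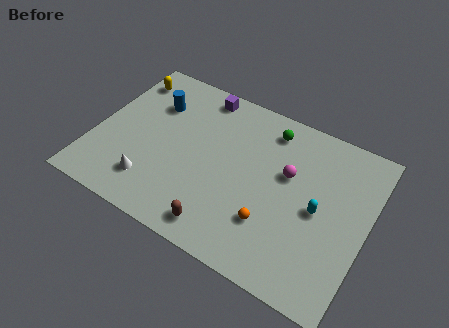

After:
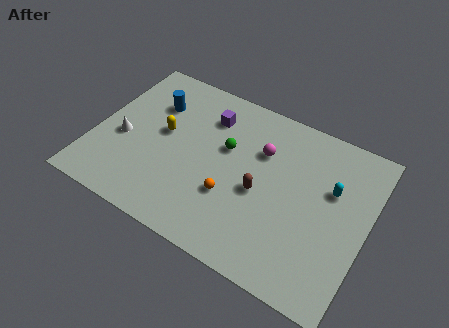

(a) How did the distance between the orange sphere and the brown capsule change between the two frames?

-1.1

The distance was about 2.8 in the first image and 1.7 in the second, so they moved 1.1 units closer together.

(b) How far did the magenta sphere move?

1.7

From (10.1, 6.0) to (8.6, 6.7), the magenta sphere covered √(1.5² + 0.7²) ≈ 1.7 units.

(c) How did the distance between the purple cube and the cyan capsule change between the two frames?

-1.1

The distance was about 8.0 in the first image and 6.9 in the second, so they moved 1.1 units closer together.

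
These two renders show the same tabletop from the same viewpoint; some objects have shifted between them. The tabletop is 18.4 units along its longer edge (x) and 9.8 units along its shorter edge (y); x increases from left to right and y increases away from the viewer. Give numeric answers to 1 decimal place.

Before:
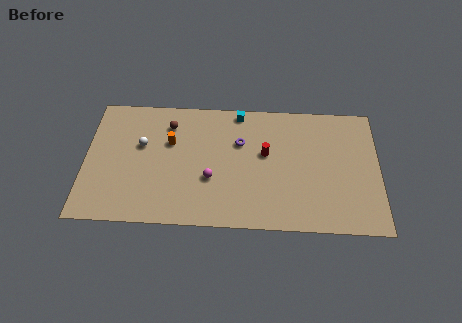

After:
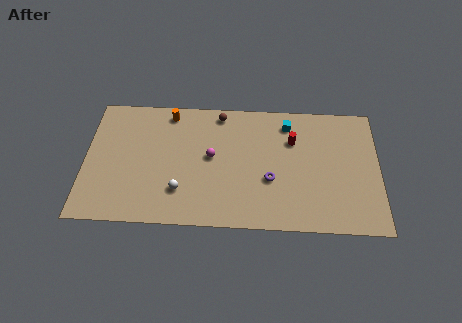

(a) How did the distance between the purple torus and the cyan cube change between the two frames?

+2.1

The distance was about 2.4 in the first image and 4.5 in the second, so they moved 2.1 units further apart.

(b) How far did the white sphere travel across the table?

4.2

From (3.5, 6.0) to (6.0, 2.6), the white sphere covered √(2.5² + 3.4²) ≈ 4.2 units.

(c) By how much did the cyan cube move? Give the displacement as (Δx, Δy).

(3.1, -0.8)

The cyan cube started near (9.6, 8.9) and ended near (12.7, 8.1).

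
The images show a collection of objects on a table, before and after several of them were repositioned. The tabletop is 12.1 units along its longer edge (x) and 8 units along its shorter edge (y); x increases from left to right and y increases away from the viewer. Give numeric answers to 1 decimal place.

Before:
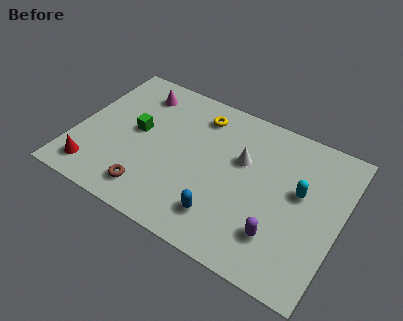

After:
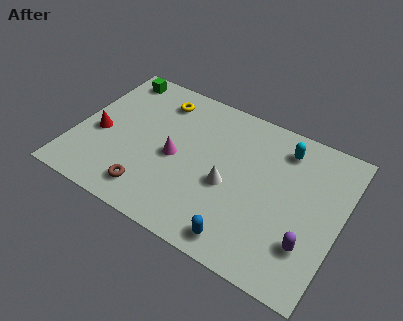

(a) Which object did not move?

the brown torus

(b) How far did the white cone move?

1.6

The white cone moved from about (7.5, 5.0) to (7.1, 3.4), a distance of √(0.4² + 1.6²) ≈ 1.6.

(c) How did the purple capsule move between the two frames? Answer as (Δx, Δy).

(1.3, 0.2)

The purple capsule was at about (9.6, 2.0) and moved to about (10.9, 2.2).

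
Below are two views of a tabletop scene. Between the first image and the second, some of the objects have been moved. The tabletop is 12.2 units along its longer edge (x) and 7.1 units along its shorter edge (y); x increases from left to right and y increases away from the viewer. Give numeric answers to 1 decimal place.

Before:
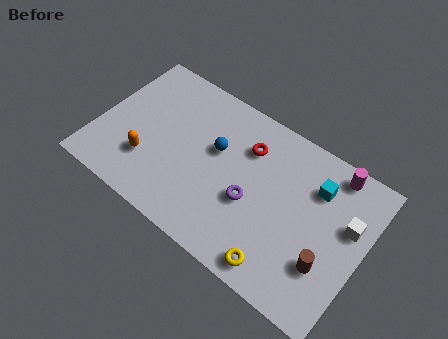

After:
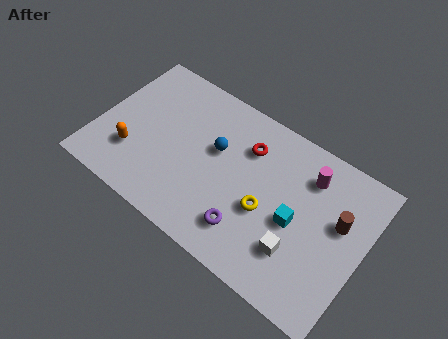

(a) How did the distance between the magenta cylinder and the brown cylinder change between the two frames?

-2.1

The distance was about 4.1 in the first image and 2.0 in the second, so they moved 2.1 units closer together.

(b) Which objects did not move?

the blue sphere and the red torus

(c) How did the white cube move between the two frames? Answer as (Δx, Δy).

(-1.9, -2.4)

The white cube was at about (11.4, 4.4) and moved to about (9.5, 2.0).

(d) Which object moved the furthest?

the white cube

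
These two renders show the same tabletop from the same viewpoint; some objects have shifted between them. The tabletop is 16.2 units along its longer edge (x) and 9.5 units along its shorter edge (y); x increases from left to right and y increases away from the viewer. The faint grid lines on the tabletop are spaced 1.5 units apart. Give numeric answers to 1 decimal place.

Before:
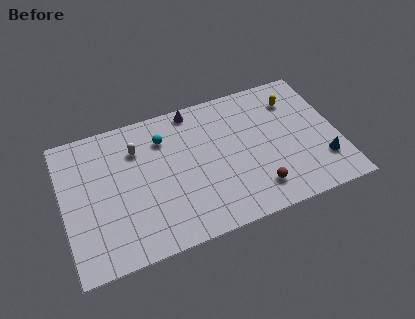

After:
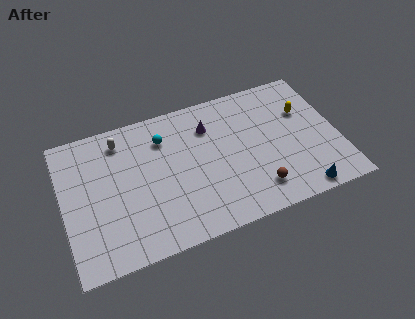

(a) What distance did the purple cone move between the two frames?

1.7

From (8.0, 8.6) to (8.8, 7.1), the purple cone covered √(0.8² + 1.5²) ≈ 1.7 units.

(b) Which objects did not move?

the cyan sphere and the brown sphere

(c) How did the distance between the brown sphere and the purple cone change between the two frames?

-1.7

They were about 7.4 units apart before and 5.7 after — 1.7 units closer together.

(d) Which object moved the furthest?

the blue cone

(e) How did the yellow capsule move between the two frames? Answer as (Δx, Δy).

(0.5, -1.0)

The yellow capsule started near (13.9, 7.3) and ended near (14.4, 6.3).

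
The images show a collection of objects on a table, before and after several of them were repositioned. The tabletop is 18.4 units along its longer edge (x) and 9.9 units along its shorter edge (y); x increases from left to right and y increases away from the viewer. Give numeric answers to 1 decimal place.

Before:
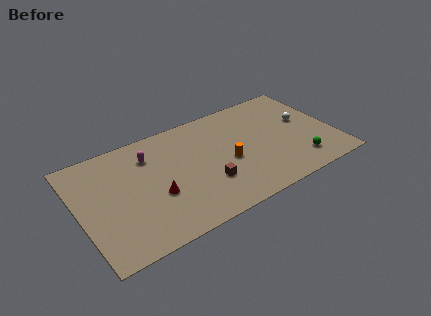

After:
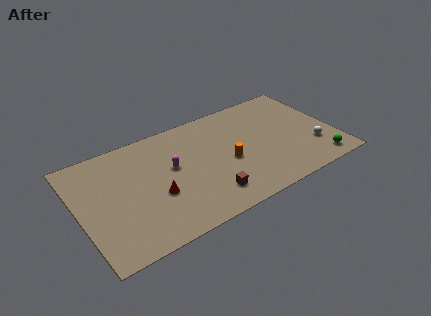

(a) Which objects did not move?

the red cone and the orange cylinder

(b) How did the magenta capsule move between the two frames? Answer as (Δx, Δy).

(1.4, -1.8)

The magenta capsule was at about (5.3, 7.5) and moved to about (6.7, 5.7).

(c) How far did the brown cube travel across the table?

1.1

The brown cube was near (8.9, 3.1) before and (8.8, 2.0) after, so it travelled √(0.1² + 1.1²) ≈ 1.1 units.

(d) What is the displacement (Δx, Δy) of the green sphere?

(1.3, -0.7)

The green sphere was at about (15.5, 2.0) and moved to about (16.8, 1.3).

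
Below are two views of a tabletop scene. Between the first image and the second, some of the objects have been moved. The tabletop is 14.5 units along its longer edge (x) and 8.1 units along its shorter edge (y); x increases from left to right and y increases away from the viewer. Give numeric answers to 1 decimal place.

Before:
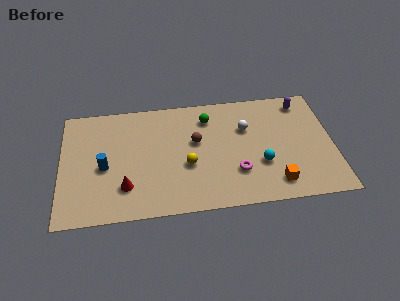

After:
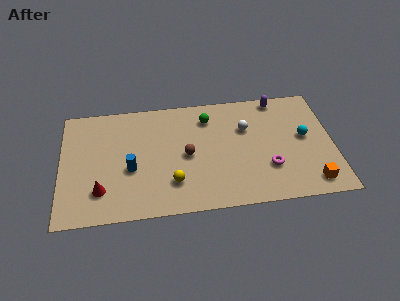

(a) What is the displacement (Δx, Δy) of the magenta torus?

(1.7, 0.1)

From the two frames, the magenta torus sits at roughly (9.3, 2.4) before and (11.0, 2.5) after.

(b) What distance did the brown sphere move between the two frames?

1.0

The brown sphere was near (7.2, 4.8) before and (6.7, 3.9) after, so it travelled √(0.5² + 0.9²) ≈ 1.0 units.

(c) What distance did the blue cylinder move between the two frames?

1.4

From (2.3, 3.6) to (3.7, 3.3), the blue cylinder covered √(1.4² + 0.3²) ≈ 1.4 units.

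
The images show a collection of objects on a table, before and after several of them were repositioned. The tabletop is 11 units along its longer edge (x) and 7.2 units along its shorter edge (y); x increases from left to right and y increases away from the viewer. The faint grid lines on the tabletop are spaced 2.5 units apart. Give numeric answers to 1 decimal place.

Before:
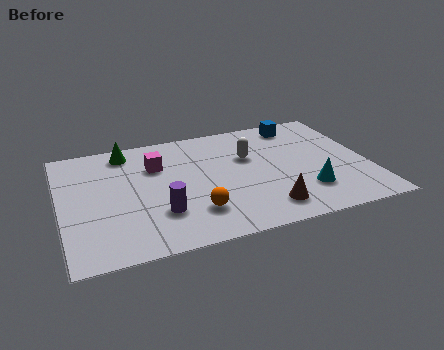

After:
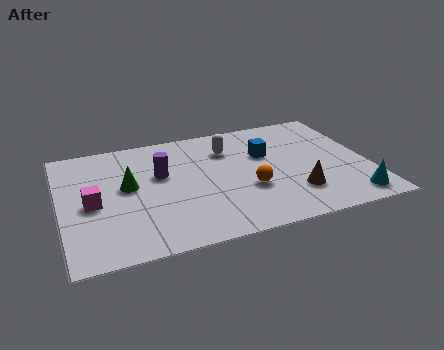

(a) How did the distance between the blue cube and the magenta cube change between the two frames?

+1.0

They were about 5.4 units apart before and 6.4 after — 1.0 units further apart.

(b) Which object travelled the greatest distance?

the magenta cube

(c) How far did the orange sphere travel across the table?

2.2

The orange sphere was near (4.6, 1.8) before and (6.6, 2.6) after, so it travelled √(2.0² + 0.8²) ≈ 2.2 units.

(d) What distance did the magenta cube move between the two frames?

2.9

From (3.5, 5.0) to (1.1, 3.3), the magenta cube covered √(2.4² + 1.7²) ≈ 2.9 units.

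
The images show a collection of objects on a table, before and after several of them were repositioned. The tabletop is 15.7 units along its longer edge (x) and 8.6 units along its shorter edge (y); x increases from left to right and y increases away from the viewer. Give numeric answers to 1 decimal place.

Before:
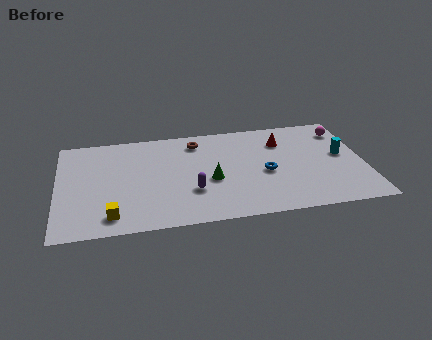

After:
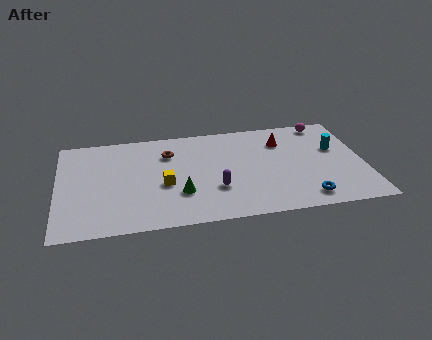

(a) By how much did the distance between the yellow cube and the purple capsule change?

-1.6

They were about 4.3 units apart before and 2.7 after — 1.6 units closer together.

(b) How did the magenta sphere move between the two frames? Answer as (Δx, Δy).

(-0.9, 0.8)

From the two frames, the magenta sphere sits at roughly (14.8, 6.9) before and (13.9, 7.7) after.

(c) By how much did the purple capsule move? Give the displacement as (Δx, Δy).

(1.2, 0.0)

The purple capsule was at about (6.8, 2.8) and moved to about (8.0, 2.8).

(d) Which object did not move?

the red cone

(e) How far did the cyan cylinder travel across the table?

0.7

From (14.6, 4.7) to (14.3, 5.3), the cyan cylinder covered √(0.3² + 0.6²) ≈ 0.7 units.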